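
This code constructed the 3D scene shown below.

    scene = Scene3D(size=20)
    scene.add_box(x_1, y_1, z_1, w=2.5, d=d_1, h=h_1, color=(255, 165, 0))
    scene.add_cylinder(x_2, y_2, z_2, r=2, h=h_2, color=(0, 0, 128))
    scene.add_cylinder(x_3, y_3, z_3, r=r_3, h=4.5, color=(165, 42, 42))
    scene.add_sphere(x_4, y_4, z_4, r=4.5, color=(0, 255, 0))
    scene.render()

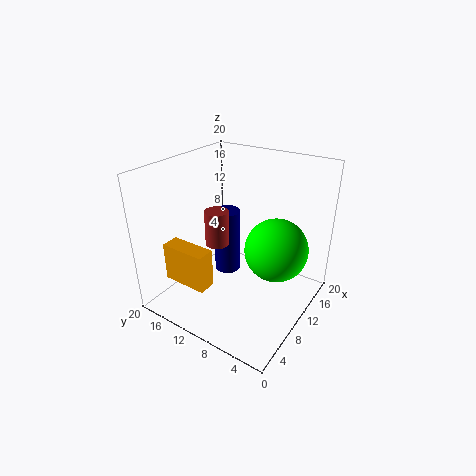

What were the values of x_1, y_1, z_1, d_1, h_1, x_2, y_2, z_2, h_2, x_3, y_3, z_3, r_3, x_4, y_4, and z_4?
x_1 = 3.5, y_1 = 11.5, z_1 = 4, d_1 = 6.5, h_1 = 5.5, x_2 = 13, y_2 = 14, z_2 = 2, h_2 = 10, x_3 = 6, y_3 = 10.5, z_3 = 11, r_3 = 1.5, x_4 = 13, y_4 = 5.5, z_4 = 8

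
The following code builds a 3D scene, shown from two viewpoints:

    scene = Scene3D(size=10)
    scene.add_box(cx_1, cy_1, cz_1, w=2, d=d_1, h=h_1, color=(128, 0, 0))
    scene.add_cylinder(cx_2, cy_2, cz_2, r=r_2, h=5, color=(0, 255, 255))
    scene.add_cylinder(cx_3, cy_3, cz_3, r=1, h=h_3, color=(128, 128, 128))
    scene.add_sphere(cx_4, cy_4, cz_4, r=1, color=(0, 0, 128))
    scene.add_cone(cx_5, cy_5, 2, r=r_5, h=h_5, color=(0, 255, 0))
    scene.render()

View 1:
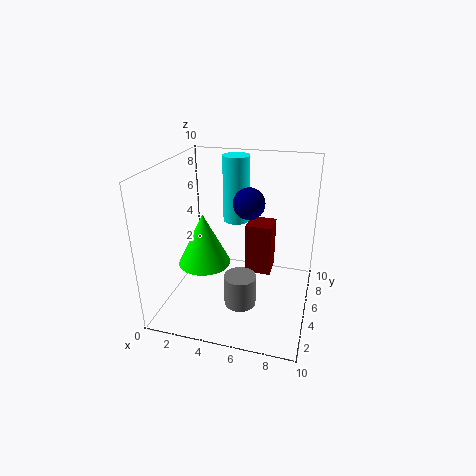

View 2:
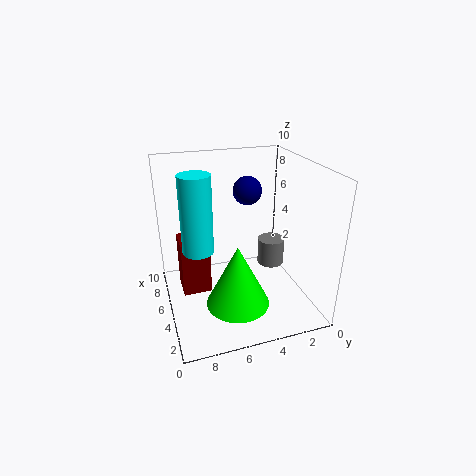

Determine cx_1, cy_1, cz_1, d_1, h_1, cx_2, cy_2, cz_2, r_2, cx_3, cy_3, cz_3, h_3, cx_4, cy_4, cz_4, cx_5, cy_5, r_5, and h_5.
cx_1 = 5
cy_1 = 7
cz_1 = 1
d_1 = 2
h_1 = 4
cx_2 = 4
cy_2 = 8
cz_2 = 5
r_2 = 1
cx_3 = 6
cy_3 = 2
cz_3 = 2
h_3 = 2
cx_4 = 6
cy_4 = 4
cz_4 = 8
cx_5 = 2
cy_5 = 6
r_5 = 2
h_5 = 4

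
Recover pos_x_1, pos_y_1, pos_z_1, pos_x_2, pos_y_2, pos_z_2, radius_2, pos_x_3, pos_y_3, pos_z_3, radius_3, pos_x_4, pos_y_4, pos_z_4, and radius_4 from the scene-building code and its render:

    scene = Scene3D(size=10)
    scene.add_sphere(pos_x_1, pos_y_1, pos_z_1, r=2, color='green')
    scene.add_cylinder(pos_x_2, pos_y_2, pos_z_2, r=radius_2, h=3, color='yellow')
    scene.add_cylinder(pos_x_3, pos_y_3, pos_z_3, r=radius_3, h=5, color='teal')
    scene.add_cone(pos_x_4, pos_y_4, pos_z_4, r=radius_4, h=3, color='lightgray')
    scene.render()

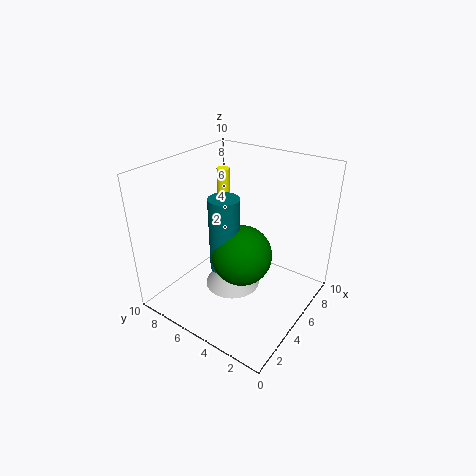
pos_x_1 = 4, pos_y_1 = 4, pos_z_1 = 4.5, pos_x_2 = 8, pos_y_2 = 8.5, pos_z_2 = 5.5, radius_2 = 0.5, pos_x_3 = 3.5, pos_y_3 = 5, pos_z_3 = 3.5, radius_3 = 1, pos_x_4 = 5, pos_y_4 = 5.5, pos_z_4 = 1, radius_4 = 2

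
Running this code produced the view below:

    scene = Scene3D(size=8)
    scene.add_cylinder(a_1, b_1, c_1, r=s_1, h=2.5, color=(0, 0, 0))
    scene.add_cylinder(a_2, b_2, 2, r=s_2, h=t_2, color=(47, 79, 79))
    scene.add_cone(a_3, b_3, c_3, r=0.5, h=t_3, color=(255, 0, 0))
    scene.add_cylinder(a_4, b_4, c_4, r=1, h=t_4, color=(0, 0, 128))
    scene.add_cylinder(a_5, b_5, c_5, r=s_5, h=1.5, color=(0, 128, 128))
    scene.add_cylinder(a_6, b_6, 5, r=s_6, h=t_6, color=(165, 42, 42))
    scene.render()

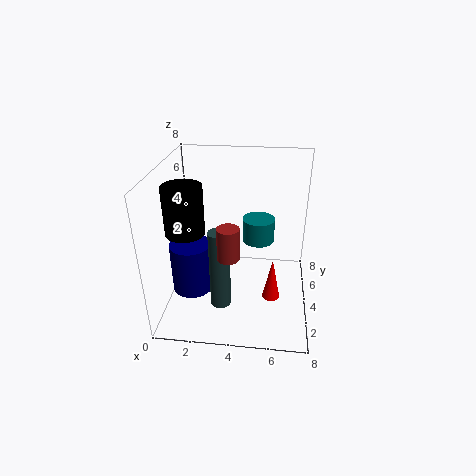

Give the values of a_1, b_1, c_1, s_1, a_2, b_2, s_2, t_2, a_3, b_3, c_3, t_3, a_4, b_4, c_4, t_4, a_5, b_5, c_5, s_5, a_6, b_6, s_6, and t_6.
a_1 = 1.5; b_1 = 2.5; c_1 = 5; s_1 = 1; a_2 = 3.5; b_2 = 1; s_2 = 0.5; t_2 = 4; a_3 = 6; b_3 = 3.5; c_3 = 0.5; t_3 = 2.5; a_4 = 2; b_4 = 1.5; c_4 = 2.5; t_4 = 2.5; a_5 = 5; b_5 = 6.5; c_5 = 2.5; s_5 = 1; a_6 = 4; b_6 = 0.5; s_6 = 0.5; t_6 = 1.5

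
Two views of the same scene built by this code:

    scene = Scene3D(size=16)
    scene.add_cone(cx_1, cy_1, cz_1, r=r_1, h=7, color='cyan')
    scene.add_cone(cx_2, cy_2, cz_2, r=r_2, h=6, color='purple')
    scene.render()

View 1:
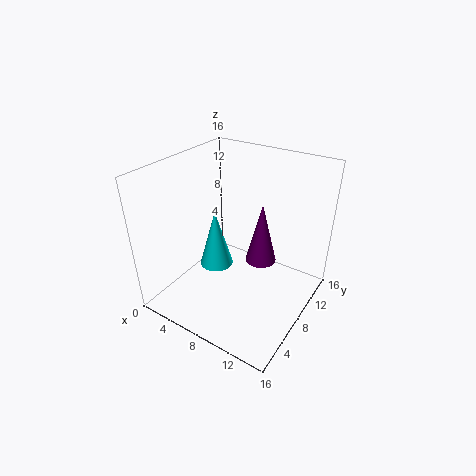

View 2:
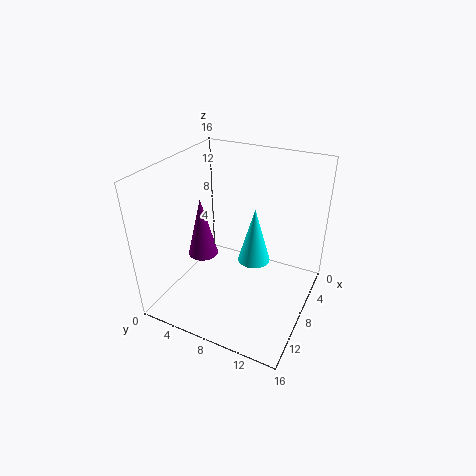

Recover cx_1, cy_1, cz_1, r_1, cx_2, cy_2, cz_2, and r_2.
cx_1 = 4.5
cy_1 = 8.5
cz_1 = 3
r_1 = 2
cx_2 = 12
cy_2 = 6
cz_2 = 8
r_2 = 1.5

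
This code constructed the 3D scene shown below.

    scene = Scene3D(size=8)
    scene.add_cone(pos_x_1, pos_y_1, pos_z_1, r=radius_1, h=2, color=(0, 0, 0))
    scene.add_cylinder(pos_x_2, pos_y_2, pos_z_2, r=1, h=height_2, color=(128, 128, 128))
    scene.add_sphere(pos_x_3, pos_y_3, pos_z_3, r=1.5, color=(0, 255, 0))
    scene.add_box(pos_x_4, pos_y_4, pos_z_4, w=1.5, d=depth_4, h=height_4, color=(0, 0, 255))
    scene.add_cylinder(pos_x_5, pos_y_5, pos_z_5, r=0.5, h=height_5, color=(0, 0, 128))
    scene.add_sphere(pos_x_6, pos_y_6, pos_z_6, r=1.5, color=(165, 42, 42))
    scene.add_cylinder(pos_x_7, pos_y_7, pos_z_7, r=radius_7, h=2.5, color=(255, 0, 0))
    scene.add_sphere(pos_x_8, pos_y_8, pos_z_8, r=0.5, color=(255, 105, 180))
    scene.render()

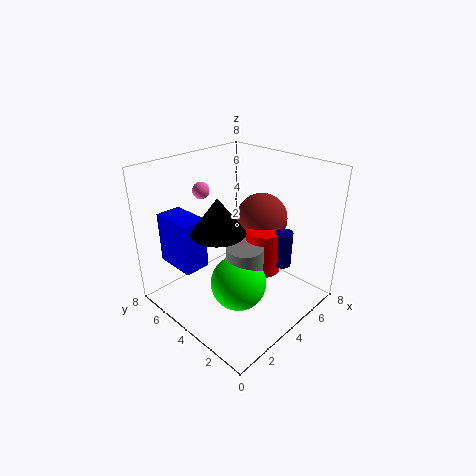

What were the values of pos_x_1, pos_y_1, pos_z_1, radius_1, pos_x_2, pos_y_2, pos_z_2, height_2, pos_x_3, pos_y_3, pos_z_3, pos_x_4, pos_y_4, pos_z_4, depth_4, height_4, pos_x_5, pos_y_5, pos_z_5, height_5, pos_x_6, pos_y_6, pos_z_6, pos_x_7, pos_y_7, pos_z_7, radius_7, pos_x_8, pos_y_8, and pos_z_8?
pos_x_1 = 3
pos_y_1 = 4.5
pos_z_1 = 4.5
radius_1 = 1.5
pos_x_2 = 3.5
pos_y_2 = 3
pos_z_2 = 1
height_2 = 3
pos_x_3 = 3
pos_y_3 = 3
pos_z_3 = 2
pos_x_4 = 1.5
pos_y_4 = 5.5
pos_z_4 = 2
depth_4 = 2.5
height_4 = 3
pos_x_5 = 5.5
pos_y_5 = 2
pos_z_5 = 2.5
height_5 = 2
pos_x_6 = 6
pos_y_6 = 4
pos_z_6 = 4.5
pos_x_7 = 5
pos_y_7 = 3
pos_z_7 = 2
radius_7 = 1
pos_x_8 = 4
pos_y_8 = 7
pos_z_8 = 6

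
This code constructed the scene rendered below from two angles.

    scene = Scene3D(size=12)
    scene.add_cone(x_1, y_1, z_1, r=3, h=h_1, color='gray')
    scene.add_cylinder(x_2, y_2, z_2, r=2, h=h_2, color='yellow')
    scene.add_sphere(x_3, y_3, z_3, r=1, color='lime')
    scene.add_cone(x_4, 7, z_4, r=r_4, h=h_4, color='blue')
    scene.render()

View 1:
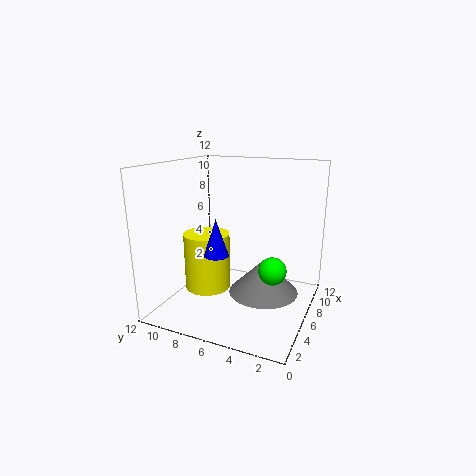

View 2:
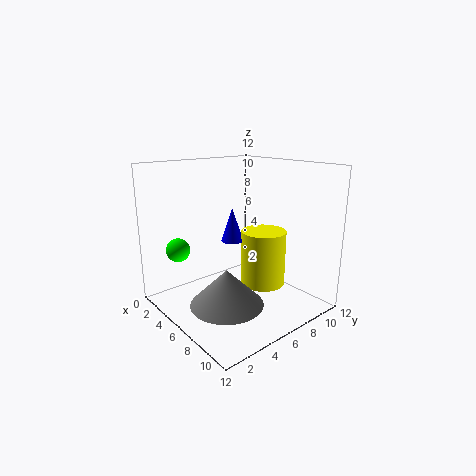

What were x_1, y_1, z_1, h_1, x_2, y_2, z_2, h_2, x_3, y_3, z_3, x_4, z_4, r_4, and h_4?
x_1 = 7; y_1 = 4; z_1 = 1; h_1 = 3; x_2 = 6; y_2 = 9; z_2 = 1; h_2 = 5; x_3 = 3; y_3 = 2; z_3 = 5; x_4 = 4; z_4 = 5; r_4 = 1; h_4 = 3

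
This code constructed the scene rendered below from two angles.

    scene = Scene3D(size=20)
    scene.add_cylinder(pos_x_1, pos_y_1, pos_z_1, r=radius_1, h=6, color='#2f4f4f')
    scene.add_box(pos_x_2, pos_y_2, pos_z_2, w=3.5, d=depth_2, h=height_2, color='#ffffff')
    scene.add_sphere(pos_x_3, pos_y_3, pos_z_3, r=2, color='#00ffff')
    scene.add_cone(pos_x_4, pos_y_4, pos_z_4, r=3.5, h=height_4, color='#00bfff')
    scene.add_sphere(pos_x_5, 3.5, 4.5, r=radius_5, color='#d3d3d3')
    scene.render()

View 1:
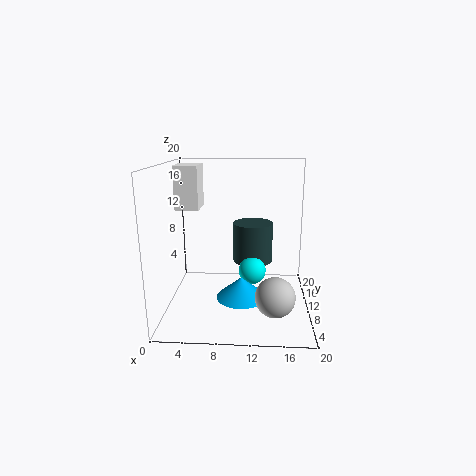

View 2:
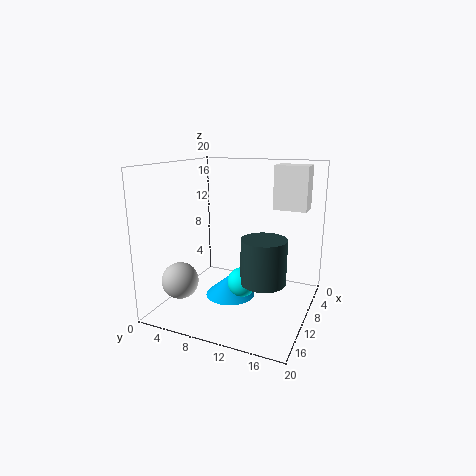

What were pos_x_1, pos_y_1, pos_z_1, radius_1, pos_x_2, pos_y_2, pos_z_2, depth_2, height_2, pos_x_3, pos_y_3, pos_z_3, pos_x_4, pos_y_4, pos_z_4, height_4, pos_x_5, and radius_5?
pos_x_1 = 12
pos_y_1 = 14.5
pos_z_1 = 5
radius_1 = 3
pos_x_2 = 0.5
pos_y_2 = 13
pos_z_2 = 13
depth_2 = 5
height_2 = 6.5
pos_x_3 = 12
pos_y_3 = 11.5
pos_z_3 = 4.5
pos_x_4 = 10.5
pos_y_4 = 9
pos_z_4 = 1.5
height_4 = 3
pos_x_5 = 15
radius_5 = 2.5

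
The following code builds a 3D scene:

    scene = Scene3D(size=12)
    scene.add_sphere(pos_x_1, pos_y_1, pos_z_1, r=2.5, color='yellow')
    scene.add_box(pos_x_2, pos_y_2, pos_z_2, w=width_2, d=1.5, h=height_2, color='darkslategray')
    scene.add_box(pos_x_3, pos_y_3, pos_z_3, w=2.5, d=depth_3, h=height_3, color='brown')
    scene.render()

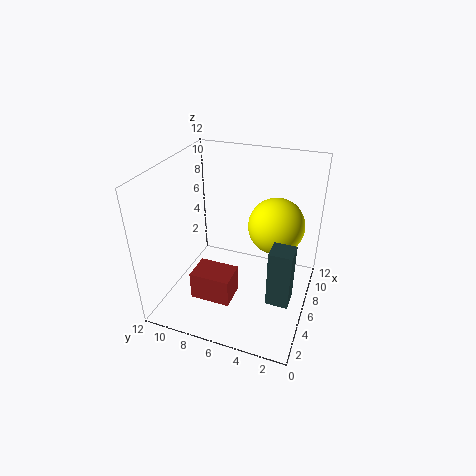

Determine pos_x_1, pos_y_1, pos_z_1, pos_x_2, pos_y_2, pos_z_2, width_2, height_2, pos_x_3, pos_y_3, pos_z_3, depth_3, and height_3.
pos_x_1 = 9, pos_y_1 = 3.5, pos_z_1 = 6, pos_x_2 = 0.5, pos_y_2 = 0.5, pos_z_2 = 5, width_2 = 1.5, height_2 = 4, pos_x_3 = 3.5, pos_y_3 = 6, pos_z_3 = 0.5, depth_3 = 3.5, height_3 = 2.5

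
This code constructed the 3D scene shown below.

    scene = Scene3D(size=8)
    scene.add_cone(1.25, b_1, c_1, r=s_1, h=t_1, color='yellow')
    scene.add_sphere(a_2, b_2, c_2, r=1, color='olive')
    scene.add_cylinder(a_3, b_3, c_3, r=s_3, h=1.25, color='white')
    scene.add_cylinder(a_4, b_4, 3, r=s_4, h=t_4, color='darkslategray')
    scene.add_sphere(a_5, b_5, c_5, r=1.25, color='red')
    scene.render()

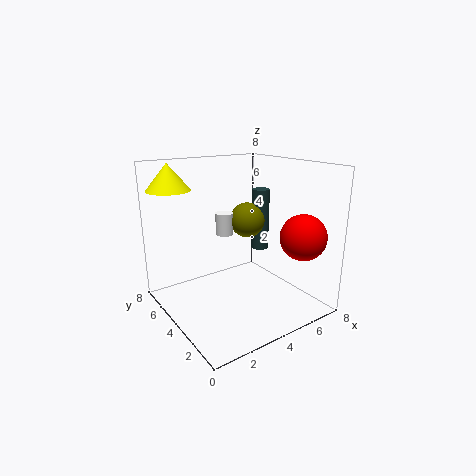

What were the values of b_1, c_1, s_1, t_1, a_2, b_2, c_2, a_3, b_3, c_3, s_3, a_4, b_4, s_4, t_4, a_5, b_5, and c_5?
b_1 = 6.75; c_1 = 6.5; s_1 = 1.25; t_1 = 1.5; a_2 = 5; b_2 = 4.5; c_2 = 4.75; a_3 = 3.75; b_3 = 5; c_3 = 4; s_3 = 0.5; a_4 = 5.75; b_4 = 4.25; s_4 = 0.5; t_4 = 3.5; a_5 = 6.5; b_5 = 1.5; c_5 = 4.25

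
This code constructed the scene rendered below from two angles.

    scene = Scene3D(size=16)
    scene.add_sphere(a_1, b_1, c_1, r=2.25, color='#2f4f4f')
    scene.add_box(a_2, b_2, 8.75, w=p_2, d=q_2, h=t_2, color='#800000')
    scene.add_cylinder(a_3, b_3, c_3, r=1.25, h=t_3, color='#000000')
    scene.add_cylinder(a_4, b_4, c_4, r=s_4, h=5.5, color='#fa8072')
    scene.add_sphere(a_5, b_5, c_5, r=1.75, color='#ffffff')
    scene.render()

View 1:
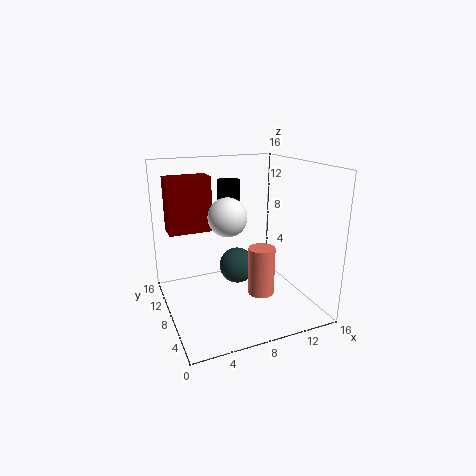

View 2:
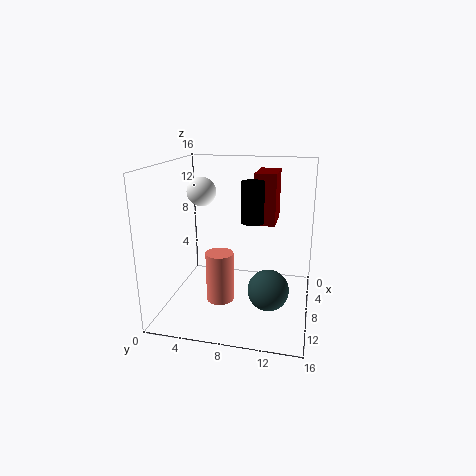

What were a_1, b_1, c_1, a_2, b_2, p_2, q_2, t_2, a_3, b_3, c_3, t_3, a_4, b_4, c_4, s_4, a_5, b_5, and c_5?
a_1 = 9.5, b_1 = 11.75, c_1 = 2.75, a_2 = 0.75, b_2 = 9.25, p_2 = 4.75, q_2 = 2.5, t_2 = 6, a_3 = 7.5, b_3 = 9.5, c_3 = 9.75, t_3 = 4.5, a_4 = 10.25, b_4 = 6.5, c_4 = 1.5, s_4 = 1.5, a_5 = 4.75, b_5 = 2.75, c_5 = 12.25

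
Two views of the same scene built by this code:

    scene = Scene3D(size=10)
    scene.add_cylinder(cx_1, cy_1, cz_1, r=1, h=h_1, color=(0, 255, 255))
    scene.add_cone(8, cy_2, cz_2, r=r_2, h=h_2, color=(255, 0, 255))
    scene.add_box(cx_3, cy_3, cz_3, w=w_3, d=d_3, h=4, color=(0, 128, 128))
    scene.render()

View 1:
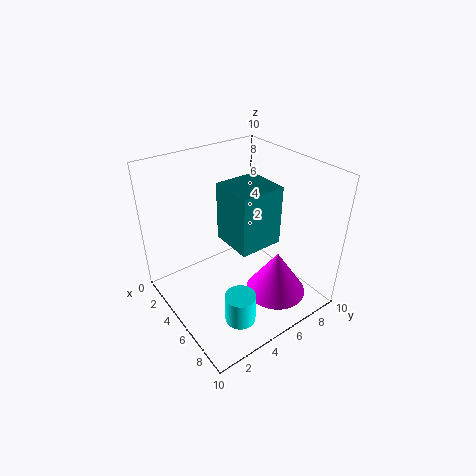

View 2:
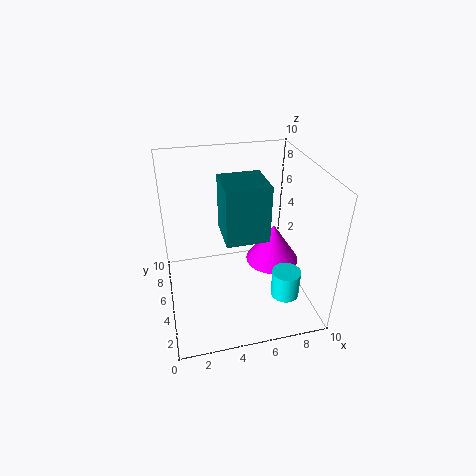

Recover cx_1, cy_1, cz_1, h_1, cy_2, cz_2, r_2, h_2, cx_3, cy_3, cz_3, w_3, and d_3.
cx_1 = 8, cy_1 = 3, cz_1 = 1, h_1 = 2, cy_2 = 6, cz_2 = 2, r_2 = 2, h_2 = 3, cx_3 = 4, cy_3 = 4, cz_3 = 5, w_3 = 3, d_3 = 3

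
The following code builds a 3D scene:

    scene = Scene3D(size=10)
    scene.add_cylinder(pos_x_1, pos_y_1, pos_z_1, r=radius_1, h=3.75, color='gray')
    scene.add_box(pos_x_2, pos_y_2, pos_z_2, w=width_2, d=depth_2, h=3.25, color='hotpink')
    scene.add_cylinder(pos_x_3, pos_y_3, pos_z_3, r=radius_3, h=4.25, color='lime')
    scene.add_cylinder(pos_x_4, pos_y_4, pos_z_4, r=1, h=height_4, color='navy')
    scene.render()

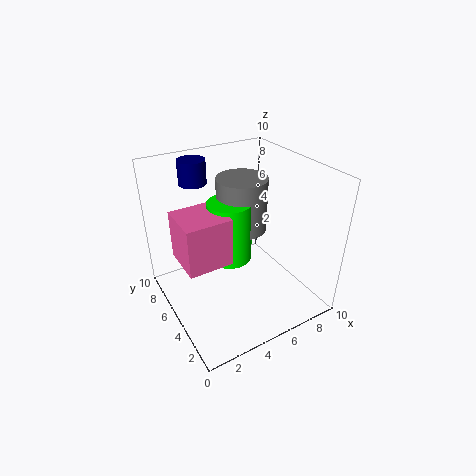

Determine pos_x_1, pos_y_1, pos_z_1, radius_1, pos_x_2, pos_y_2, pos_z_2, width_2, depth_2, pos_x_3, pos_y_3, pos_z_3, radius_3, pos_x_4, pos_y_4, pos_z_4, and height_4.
pos_x_1 = 5.75
pos_y_1 = 5.75
pos_z_1 = 5.25
radius_1 = 1.75
pos_x_2 = 0.75
pos_y_2 = 3.5
pos_z_2 = 4.25
width_2 = 3
depth_2 = 3
pos_x_3 = 4.5
pos_y_3 = 5.25
pos_z_3 = 3.5
radius_3 = 1.5
pos_x_4 = 3.5
pos_y_4 = 8.75
pos_z_4 = 8
height_4 = 1.75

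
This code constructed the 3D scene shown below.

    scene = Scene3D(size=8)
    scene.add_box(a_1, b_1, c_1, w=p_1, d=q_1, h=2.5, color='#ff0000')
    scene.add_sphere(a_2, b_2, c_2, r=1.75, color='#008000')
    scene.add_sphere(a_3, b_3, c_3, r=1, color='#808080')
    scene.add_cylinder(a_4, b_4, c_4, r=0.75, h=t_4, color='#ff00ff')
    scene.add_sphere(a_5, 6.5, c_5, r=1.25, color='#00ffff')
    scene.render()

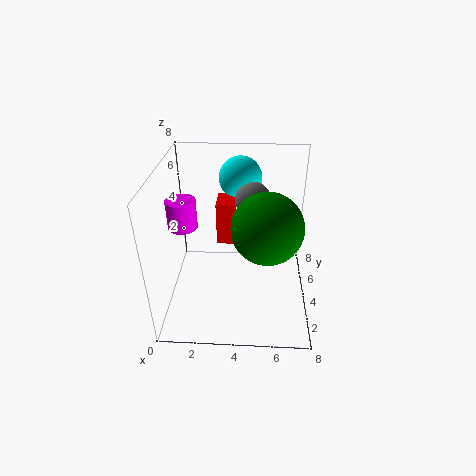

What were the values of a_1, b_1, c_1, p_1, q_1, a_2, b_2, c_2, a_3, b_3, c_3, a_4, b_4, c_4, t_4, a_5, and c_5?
a_1 = 2.75; b_1 = 4.5; c_1 = 3.25; p_1 = 1; q_1 = 1.5; a_2 = 5.5; b_2 = 2.25; c_2 = 5.75; a_3 = 4.75; b_3 = 5.25; c_3 = 5.75; a_4 = 1.25; b_4 = 3; c_4 = 5.25; t_4 = 1.5; a_5 = 4; c_5 = 6.5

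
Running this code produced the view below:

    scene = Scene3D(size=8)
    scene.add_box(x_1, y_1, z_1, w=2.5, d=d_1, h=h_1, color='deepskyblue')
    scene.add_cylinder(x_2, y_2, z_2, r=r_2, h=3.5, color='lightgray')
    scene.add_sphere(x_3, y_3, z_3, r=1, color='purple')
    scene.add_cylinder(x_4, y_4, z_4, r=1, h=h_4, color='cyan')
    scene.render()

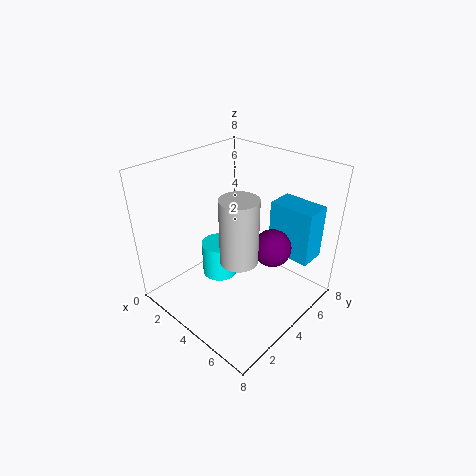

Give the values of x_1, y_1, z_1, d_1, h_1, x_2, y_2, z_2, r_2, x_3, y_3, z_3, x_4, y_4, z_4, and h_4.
x_1 = 5, y_1 = 5.5, z_1 = 3, d_1 = 1.5, h_1 = 3, x_2 = 5, y_2 = 3, z_2 = 3.5, r_2 = 1, x_3 = 6, y_3 = 4.5, z_3 = 4, x_4 = 3, y_4 = 3.5, z_4 = 1.5, h_4 = 2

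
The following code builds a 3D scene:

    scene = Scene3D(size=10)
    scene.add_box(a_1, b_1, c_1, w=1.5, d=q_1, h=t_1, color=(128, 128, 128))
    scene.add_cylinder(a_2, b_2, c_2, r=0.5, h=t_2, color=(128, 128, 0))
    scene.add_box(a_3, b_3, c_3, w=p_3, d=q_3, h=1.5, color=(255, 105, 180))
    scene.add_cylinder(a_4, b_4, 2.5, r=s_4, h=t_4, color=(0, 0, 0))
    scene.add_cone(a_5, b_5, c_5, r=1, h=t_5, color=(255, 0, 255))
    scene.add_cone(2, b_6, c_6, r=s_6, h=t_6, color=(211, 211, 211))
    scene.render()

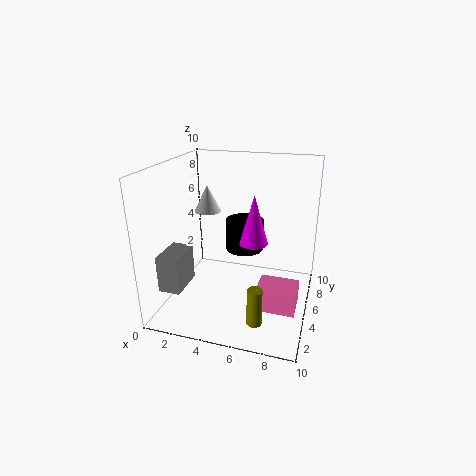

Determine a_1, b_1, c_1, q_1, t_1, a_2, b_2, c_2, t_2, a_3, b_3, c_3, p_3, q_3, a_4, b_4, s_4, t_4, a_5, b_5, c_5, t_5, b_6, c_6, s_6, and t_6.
a_1 = 0.5; b_1 = 1.5; c_1 = 2; q_1 = 2.5; t_1 = 2.5; a_2 = 7; b_2 = 2; c_2 = 0.5; t_2 = 2.5; a_3 = 7; b_3 = 2; c_3 = 1.5; p_3 = 2.5; q_3 = 2; a_4 = 4.5; b_4 = 8.5; s_4 = 1.5; t_4 = 2.5; a_5 = 6; b_5 = 5.5; c_5 = 4.5; t_5 = 3.5; b_6 = 7; c_6 = 6; s_6 = 1; t_6 = 2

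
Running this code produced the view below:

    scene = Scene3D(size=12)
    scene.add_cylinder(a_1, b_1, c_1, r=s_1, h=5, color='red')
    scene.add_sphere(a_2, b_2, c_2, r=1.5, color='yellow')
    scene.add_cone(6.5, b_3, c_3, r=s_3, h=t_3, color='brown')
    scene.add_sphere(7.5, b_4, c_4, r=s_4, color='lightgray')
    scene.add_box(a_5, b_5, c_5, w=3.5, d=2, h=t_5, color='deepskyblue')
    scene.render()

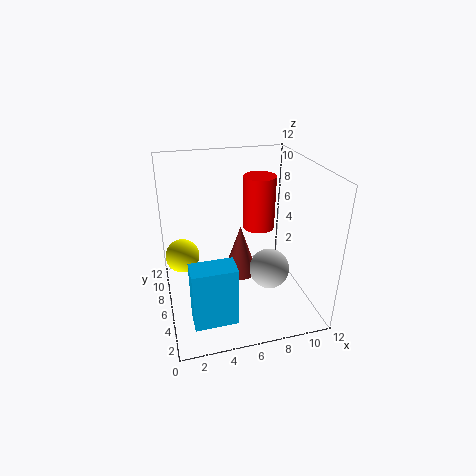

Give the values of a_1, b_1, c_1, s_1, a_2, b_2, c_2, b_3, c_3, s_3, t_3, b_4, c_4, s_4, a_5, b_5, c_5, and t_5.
a_1 = 9; b_1 = 9.5; c_1 = 5; s_1 = 1.5; a_2 = 1.5; b_2 = 8.5; c_2 = 3.5; b_3 = 7; c_3 = 2; s_3 = 1.5; t_3 = 4.5; b_4 = 2.5; c_4 = 5; s_4 = 1.5; a_5 = 1.5; b_5 = 2; c_5 = 0.5; t_5 = 5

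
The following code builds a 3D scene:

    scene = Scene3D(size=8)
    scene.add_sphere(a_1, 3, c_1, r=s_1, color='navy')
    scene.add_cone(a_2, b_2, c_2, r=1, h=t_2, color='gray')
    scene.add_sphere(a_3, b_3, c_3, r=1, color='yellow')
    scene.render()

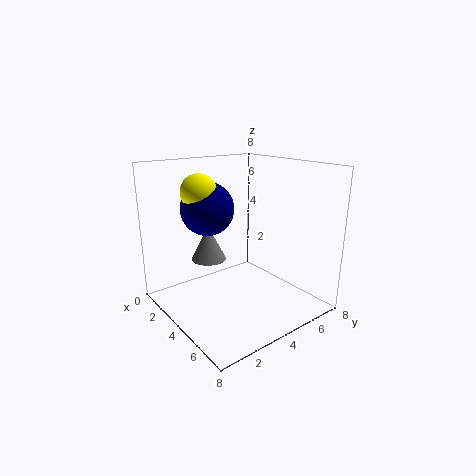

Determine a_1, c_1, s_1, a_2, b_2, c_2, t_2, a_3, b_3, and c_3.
a_1 = 2.5, c_1 = 5.5, s_1 = 1.5, a_2 = 2.5, b_2 = 3, c_2 = 2.5, t_2 = 2, a_3 = 2.5, b_3 = 2.5, c_3 = 6.5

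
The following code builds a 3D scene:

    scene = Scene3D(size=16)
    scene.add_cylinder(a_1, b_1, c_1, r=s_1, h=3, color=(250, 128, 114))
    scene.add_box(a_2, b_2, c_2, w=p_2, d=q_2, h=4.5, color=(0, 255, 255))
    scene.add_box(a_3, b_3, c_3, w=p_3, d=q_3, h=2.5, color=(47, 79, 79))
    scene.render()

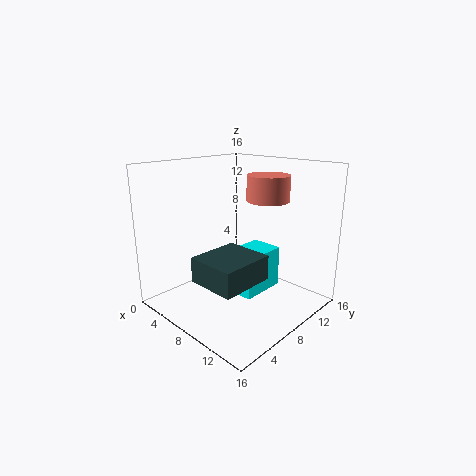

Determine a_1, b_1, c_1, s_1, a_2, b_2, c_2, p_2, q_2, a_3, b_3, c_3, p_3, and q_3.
a_1 = 8.5; b_1 = 12.5; c_1 = 11.5; s_1 = 2.5; a_2 = 8; b_2 = 6; c_2 = 2.5; p_2 = 3.5; q_2 = 5; a_3 = 8.5; b_3 = 1; c_3 = 5.5; p_3 = 5; q_3 = 5.5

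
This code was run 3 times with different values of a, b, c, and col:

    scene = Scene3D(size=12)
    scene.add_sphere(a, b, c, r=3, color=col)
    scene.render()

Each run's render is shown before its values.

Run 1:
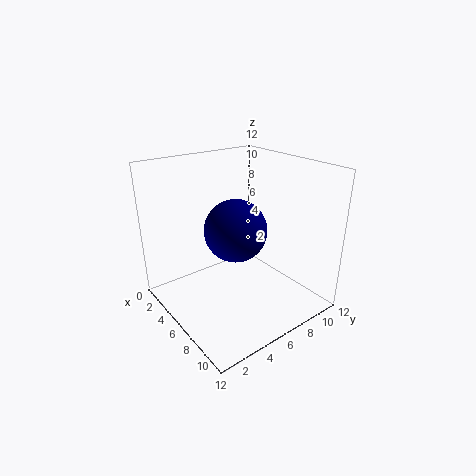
a = 3, b = 8, c = 5, col = 'navy'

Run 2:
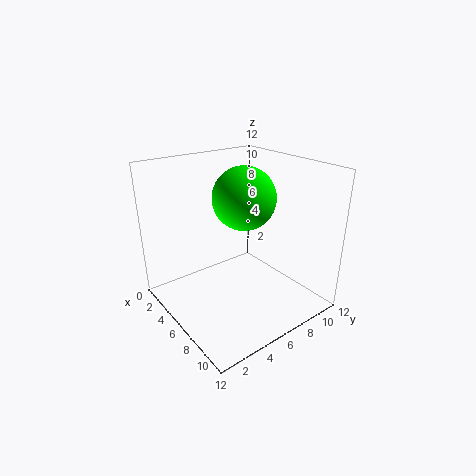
a = 3, b = 9, c = 8, col = 'lime'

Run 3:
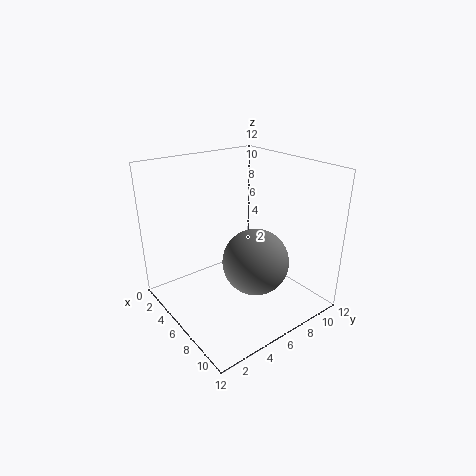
a = 6, b = 8, c = 3, col = 'gray'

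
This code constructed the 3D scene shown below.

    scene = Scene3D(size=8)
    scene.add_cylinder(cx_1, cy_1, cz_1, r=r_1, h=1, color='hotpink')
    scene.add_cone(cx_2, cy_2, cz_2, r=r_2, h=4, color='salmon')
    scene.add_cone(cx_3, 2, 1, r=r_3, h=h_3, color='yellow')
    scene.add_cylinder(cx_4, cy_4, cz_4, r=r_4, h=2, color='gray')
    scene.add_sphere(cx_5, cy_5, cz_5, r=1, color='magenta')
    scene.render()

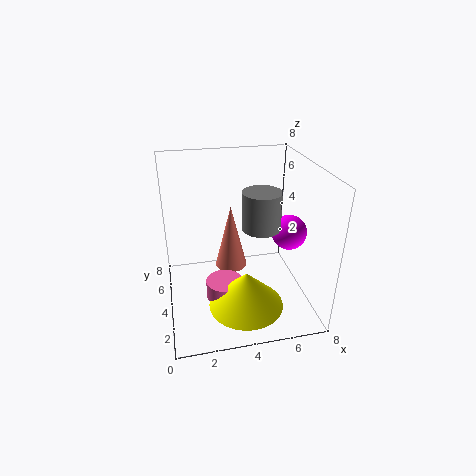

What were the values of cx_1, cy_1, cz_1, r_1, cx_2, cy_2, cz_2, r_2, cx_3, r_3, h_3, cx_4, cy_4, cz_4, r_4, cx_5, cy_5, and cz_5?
cx_1 = 3, cy_1 = 3, cz_1 = 1, r_1 = 1, cx_2 = 4, cy_2 = 6, cz_2 = 1, r_2 = 1, cx_3 = 4, r_3 = 2, h_3 = 2, cx_4 = 5, cy_4 = 3, cz_4 = 5, r_4 = 1, cx_5 = 7, cy_5 = 4, cz_5 = 4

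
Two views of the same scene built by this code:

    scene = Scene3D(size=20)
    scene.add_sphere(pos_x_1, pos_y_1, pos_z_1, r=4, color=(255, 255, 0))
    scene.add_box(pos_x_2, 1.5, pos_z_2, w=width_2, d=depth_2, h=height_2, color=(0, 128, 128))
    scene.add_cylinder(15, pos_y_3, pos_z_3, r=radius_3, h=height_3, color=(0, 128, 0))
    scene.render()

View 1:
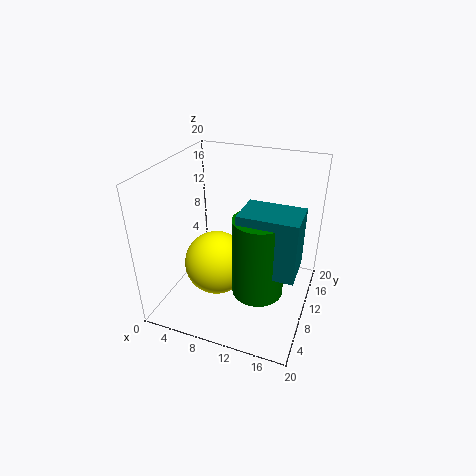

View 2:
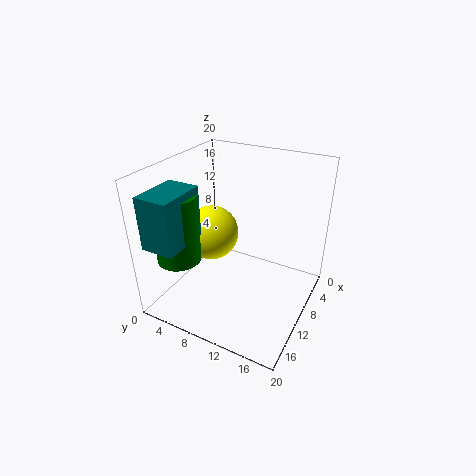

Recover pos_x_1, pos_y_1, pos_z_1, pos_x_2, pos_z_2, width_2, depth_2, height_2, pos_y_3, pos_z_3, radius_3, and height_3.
pos_x_1 = 9
pos_y_1 = 5
pos_z_1 = 9
pos_x_2 = 13
pos_z_2 = 11
width_2 = 6.5
depth_2 = 4.5
height_2 = 7
pos_y_3 = 3.5
pos_z_3 = 7.5
radius_3 = 3
height_3 = 9.5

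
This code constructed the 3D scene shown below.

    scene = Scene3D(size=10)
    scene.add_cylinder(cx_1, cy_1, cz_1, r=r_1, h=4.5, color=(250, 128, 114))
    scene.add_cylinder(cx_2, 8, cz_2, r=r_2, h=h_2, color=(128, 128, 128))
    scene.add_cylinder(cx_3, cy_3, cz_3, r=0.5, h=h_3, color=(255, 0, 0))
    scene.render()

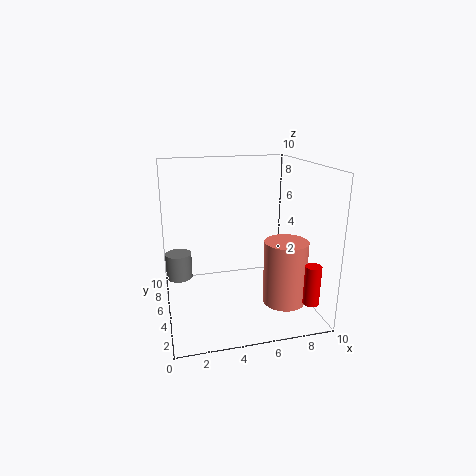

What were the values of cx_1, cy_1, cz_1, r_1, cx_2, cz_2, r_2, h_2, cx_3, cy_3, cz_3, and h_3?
cx_1 = 8
cy_1 = 3.5
cz_1 = 0.5
r_1 = 1.5
cx_2 = 1
cz_2 = 1
r_2 = 1
h_2 = 2
cx_3 = 8.5
cy_3 = 0.5
cz_3 = 2
h_3 = 2.5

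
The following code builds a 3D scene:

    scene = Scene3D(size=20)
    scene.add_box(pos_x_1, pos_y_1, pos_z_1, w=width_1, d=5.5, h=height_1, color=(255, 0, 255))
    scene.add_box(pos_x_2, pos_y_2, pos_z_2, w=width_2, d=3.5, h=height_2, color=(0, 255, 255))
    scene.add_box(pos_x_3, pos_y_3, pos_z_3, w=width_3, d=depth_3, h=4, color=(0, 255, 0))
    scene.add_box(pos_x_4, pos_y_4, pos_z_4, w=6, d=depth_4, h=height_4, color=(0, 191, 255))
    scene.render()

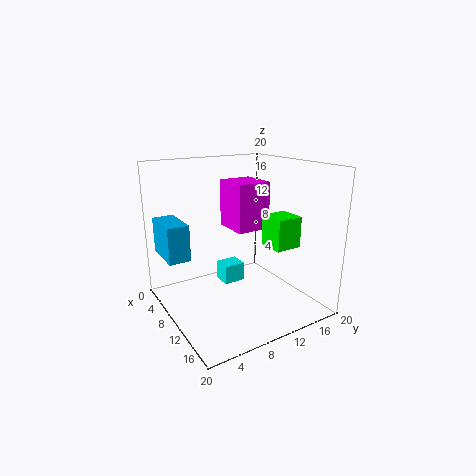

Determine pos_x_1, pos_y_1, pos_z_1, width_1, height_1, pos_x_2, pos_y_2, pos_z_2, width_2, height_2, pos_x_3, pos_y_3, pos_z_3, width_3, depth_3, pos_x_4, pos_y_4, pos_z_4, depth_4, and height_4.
pos_x_1 = 0.5, pos_y_1 = 12.5, pos_z_1 = 9, width_1 = 6, height_1 = 7.5, pos_x_2 = 2.5, pos_y_2 = 10.5, pos_z_2 = 0.5, width_2 = 3, height_2 = 3, pos_x_3 = 13.5, pos_y_3 = 11.5, pos_z_3 = 10, width_3 = 3.5, depth_3 = 3.5, pos_x_4 = 2.5, pos_y_4 = 0.5, pos_z_4 = 7.5, depth_4 = 3, height_4 = 5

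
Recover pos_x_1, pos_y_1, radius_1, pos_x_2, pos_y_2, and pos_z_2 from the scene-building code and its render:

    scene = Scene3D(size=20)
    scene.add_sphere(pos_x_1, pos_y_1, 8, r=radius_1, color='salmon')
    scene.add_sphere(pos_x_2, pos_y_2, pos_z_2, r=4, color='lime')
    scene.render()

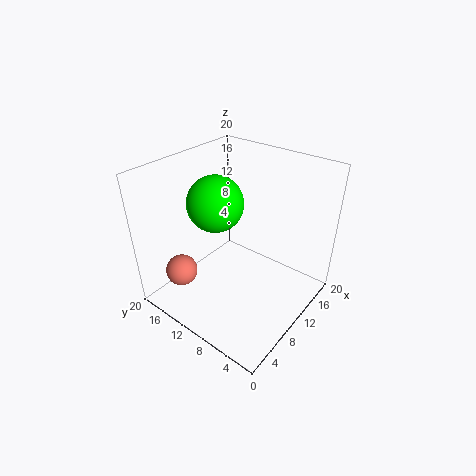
pos_x_1 = 2
pos_y_1 = 13
radius_1 = 2
pos_x_2 = 10
pos_y_2 = 14
pos_z_2 = 14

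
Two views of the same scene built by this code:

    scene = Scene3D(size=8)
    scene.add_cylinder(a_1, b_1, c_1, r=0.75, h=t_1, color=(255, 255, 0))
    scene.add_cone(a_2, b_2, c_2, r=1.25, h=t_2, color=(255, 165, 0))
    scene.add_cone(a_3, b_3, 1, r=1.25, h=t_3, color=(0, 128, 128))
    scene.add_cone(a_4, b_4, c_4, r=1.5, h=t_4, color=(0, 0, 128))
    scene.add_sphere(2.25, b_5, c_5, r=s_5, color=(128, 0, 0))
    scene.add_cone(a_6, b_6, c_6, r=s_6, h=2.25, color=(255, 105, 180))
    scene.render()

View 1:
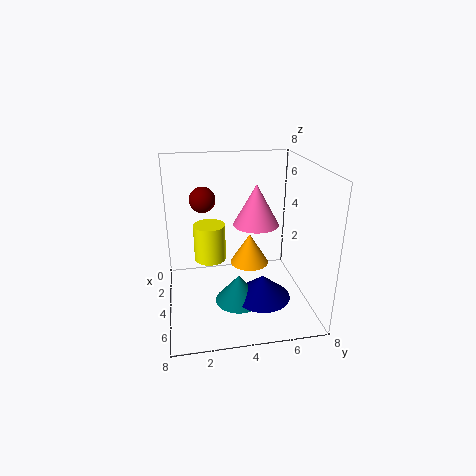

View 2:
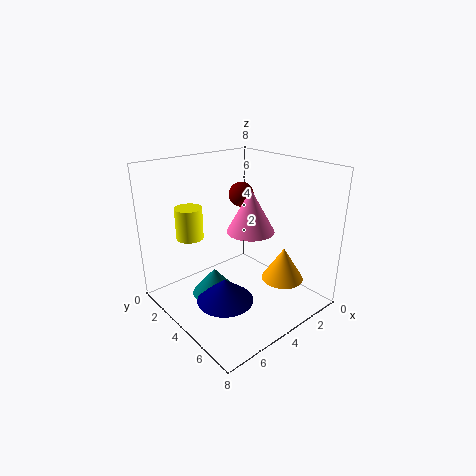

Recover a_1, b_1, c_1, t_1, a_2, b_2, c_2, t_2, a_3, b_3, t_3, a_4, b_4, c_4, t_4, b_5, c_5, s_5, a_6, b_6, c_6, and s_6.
a_1 = 6, b_1 = 2.25, c_1 = 4, t_1 = 1.75, a_2 = 1.5, b_2 = 5.25, c_2 = 1, t_2 = 2, a_3 = 5.5, b_3 = 3.75, t_3 = 1.5, a_4 = 5.75, b_4 = 5, c_4 = 1.25, t_4 = 1.25, b_5 = 2.25, c_5 = 5.75, s_5 = 0.75, a_6 = 4, b_6 = 5, c_6 = 4.75, s_6 = 1.25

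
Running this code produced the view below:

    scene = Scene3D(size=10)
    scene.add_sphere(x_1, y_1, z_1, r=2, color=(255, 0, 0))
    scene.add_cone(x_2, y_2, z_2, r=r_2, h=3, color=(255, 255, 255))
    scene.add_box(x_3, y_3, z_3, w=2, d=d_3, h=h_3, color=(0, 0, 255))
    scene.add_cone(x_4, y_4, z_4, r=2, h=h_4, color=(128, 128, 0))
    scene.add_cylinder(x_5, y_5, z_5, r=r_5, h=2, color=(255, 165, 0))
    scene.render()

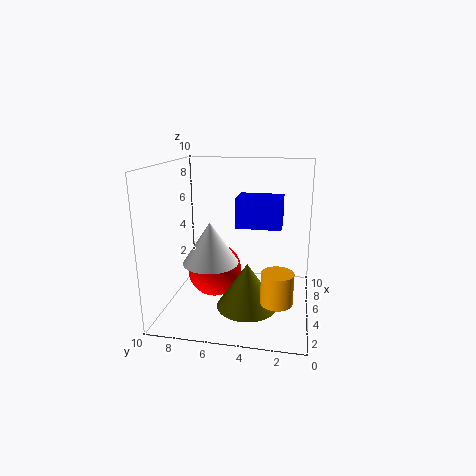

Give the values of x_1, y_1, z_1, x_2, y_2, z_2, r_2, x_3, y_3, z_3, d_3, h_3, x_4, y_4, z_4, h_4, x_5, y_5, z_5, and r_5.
x_1 = 6, y_1 = 7, z_1 = 2, x_2 = 5, y_2 = 7, z_2 = 3, r_2 = 2, x_3 = 4, y_3 = 2, z_3 = 6, d_3 = 3, h_3 = 2, x_4 = 3, y_4 = 4, z_4 = 1, h_4 = 3, x_5 = 2, y_5 = 2, z_5 = 2, r_5 = 1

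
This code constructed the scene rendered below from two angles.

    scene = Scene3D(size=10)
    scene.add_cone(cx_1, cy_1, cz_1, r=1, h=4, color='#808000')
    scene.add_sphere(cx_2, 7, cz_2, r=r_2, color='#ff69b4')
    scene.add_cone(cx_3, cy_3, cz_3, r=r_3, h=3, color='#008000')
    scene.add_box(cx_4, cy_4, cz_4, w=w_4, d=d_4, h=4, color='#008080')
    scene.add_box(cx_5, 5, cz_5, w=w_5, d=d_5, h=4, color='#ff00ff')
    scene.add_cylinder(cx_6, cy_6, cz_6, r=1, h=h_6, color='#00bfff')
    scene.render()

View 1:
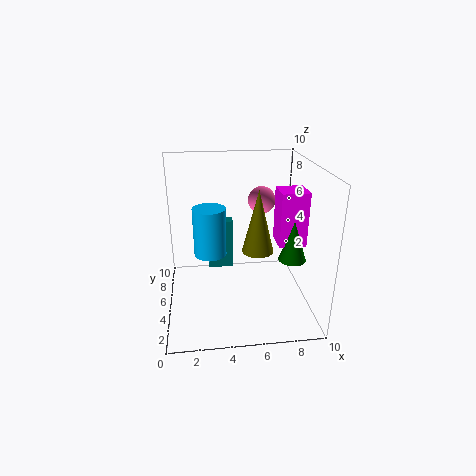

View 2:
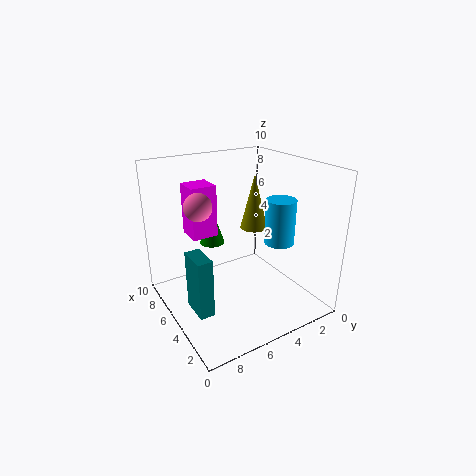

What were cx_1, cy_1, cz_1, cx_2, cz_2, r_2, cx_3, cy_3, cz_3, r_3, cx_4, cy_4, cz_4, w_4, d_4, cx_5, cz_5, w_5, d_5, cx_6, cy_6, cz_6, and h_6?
cx_1 = 6
cy_1 = 3
cz_1 = 5
cx_2 = 7
cz_2 = 7
r_2 = 1
cx_3 = 9
cy_3 = 5
cz_3 = 3
r_3 = 1
cx_4 = 3
cy_4 = 8
cz_4 = 1
w_4 = 2
d_4 = 1
cx_5 = 8
cz_5 = 4
w_5 = 2
d_5 = 2
cx_6 = 3
cy_6 = 3
cz_6 = 5
h_6 = 3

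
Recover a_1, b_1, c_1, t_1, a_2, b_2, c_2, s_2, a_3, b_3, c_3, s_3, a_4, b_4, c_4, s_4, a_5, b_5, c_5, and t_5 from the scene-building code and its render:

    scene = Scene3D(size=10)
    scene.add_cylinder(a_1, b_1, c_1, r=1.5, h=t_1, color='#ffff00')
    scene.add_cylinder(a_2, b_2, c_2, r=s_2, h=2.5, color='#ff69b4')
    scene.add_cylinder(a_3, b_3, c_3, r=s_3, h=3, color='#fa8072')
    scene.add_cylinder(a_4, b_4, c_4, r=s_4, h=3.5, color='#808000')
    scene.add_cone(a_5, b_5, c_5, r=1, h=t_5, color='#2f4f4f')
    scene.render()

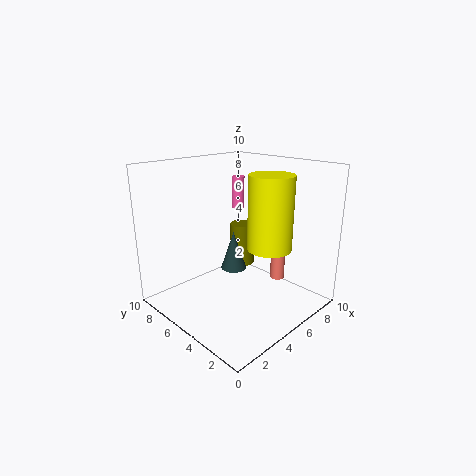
a_1 = 6
b_1 = 3
c_1 = 4.5
t_1 = 5
a_2 = 8
b_2 = 8
c_2 = 6
s_2 = 0.5
a_3 = 7
b_3 = 3
c_3 = 2
s_3 = 0.5
a_4 = 8.5
b_4 = 8
c_4 = 1
s_4 = 1
a_5 = 6.5
b_5 = 7
c_5 = 1.5
t_5 = 3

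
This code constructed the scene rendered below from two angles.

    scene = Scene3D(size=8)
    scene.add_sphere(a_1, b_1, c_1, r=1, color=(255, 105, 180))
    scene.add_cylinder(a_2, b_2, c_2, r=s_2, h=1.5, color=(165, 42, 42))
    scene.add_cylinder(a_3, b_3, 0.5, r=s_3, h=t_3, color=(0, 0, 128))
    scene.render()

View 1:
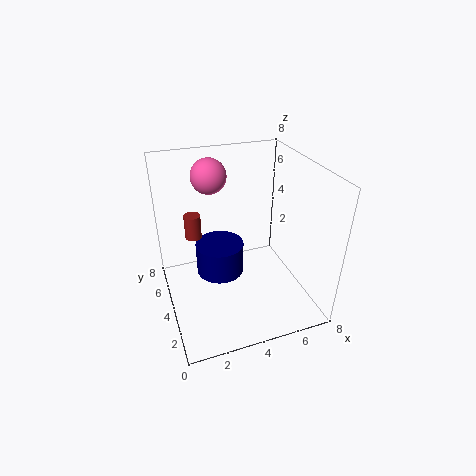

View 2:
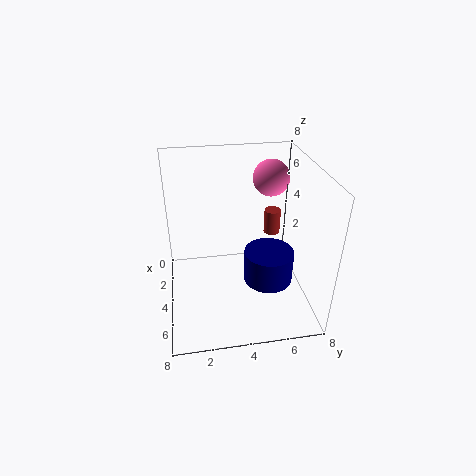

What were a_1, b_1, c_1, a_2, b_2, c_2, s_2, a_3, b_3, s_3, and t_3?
a_1 = 3, b_1 = 6, c_1 = 7, a_2 = 2, b_2 = 6.5, c_2 = 3, s_2 = 0.5, a_3 = 3.5, b_3 = 6, s_3 = 1.5, t_3 = 2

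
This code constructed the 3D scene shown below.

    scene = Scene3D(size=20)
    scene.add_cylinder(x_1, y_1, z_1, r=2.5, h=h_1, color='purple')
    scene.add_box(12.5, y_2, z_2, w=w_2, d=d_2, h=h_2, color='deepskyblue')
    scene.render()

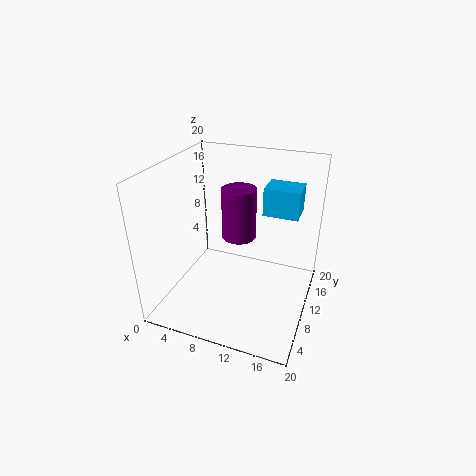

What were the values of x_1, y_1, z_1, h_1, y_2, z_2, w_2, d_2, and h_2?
x_1 = 9
y_1 = 13
z_1 = 8.5
h_1 = 7.5
y_2 = 13
z_2 = 12.5
w_2 = 5
d_2 = 4
h_2 = 4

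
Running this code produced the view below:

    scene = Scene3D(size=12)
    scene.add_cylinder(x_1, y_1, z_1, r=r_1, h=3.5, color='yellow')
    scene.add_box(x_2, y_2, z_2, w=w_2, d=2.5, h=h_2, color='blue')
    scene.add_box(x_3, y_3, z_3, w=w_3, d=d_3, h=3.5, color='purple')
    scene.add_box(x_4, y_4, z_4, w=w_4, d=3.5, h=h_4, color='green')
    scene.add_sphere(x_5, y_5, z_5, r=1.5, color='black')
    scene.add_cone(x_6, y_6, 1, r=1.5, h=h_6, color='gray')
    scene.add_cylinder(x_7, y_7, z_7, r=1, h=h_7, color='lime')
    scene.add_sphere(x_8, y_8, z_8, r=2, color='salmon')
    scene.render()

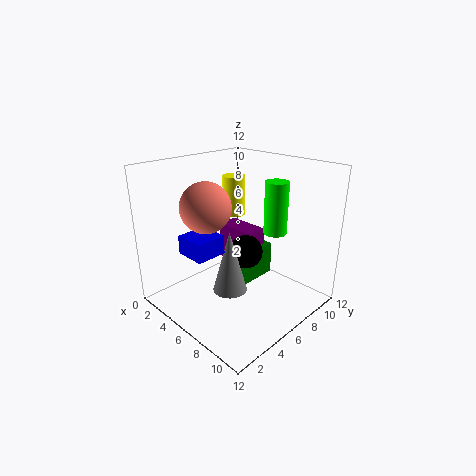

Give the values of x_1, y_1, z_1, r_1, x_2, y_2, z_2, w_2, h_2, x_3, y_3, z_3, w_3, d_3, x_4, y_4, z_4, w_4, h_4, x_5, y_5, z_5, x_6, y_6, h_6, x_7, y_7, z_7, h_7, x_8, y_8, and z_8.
x_1 = 3.5, y_1 = 8, z_1 = 7, r_1 = 1, x_2 = 4, y_2 = 1.5, z_2 = 5.5, w_2 = 2.5, h_2 = 1.5, x_3 = 1.5, y_3 = 8, z_3 = 2, w_3 = 4, d_3 = 2, x_4 = 4, y_4 = 7, z_4 = 1, w_4 = 2, h_4 = 3, x_5 = 5.5, y_5 = 7.5, z_5 = 4, x_6 = 5.5, y_6 = 5.5, h_6 = 5.5, x_7 = 7.5, y_7 = 9, z_7 = 6, h_7 = 4.5, x_8 = 5, y_8 = 3.5, z_8 = 9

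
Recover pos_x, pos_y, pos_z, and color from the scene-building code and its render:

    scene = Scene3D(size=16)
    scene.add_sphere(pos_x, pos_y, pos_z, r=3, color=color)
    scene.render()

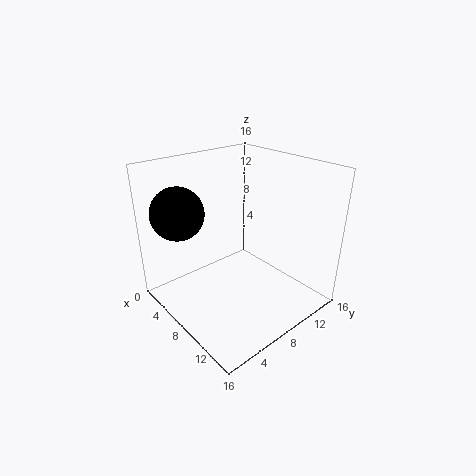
pos_x = 3, pos_y = 3.5, pos_z = 10.5, color = 'black'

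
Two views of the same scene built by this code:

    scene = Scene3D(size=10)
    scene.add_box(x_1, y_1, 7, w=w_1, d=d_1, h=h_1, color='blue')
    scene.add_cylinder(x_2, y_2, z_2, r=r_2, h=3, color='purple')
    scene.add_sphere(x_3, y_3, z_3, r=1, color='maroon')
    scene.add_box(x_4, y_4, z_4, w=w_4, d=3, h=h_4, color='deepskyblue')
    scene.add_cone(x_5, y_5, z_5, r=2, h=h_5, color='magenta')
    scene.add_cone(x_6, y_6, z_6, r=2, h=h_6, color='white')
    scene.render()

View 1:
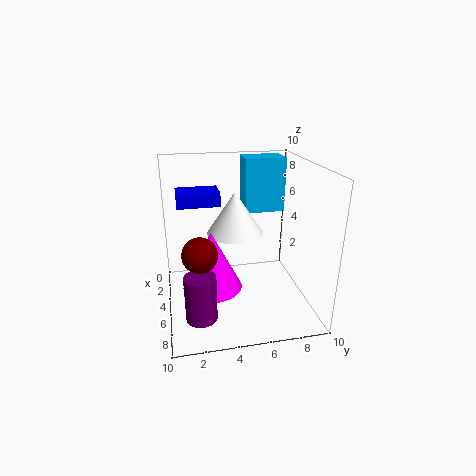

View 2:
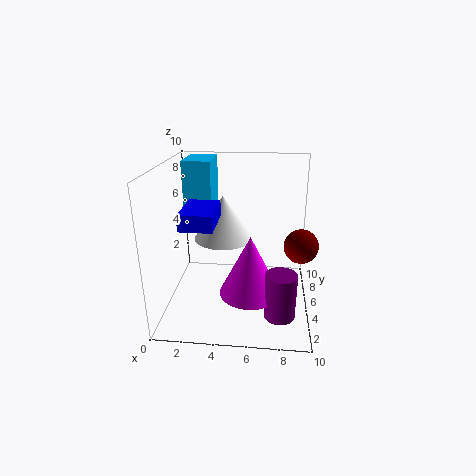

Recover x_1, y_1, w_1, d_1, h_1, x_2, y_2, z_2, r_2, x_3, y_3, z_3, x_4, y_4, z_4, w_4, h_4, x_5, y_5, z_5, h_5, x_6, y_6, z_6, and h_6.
x_1 = 2, y_1 = 1, w_1 = 2, d_1 = 3, h_1 = 1, x_2 = 8, y_2 = 2, z_2 = 1, r_2 = 1, x_3 = 9, y_3 = 2, z_3 = 6, x_4 = 1, y_4 = 6, z_4 = 6, w_4 = 2, h_4 = 4, x_5 = 6, y_5 = 3, z_5 = 2, h_5 = 4, x_6 = 4, y_6 = 5, z_6 = 5, h_6 = 3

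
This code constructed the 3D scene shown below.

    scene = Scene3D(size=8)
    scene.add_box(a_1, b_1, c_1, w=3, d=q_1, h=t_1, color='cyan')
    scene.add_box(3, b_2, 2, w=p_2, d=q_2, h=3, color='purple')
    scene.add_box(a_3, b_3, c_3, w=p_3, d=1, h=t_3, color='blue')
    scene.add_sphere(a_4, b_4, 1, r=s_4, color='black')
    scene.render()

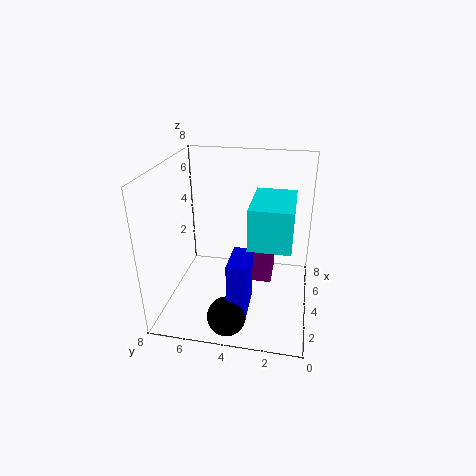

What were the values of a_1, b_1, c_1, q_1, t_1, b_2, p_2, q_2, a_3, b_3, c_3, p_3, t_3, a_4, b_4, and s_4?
a_1 = 1, b_1 = 1, c_1 = 5, q_1 = 2, t_1 = 2, b_2 = 2, p_2 = 2, q_2 = 1, a_3 = 1, b_3 = 3, c_3 = 1, p_3 = 2, t_3 = 3, a_4 = 1, b_4 = 4, s_4 = 1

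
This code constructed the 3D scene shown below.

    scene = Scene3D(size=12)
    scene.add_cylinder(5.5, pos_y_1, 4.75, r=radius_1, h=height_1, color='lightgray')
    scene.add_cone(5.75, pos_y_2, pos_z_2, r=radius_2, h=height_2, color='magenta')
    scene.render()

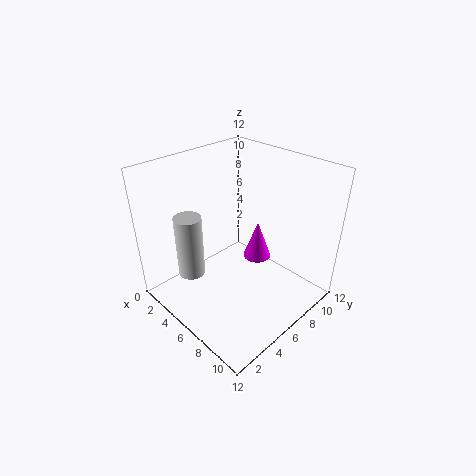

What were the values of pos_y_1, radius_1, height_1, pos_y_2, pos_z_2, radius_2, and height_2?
pos_y_1 = 1.5
radius_1 = 1
height_1 = 4.75
pos_y_2 = 8.75
pos_z_2 = 2.75
radius_2 = 1.25
height_2 = 3.5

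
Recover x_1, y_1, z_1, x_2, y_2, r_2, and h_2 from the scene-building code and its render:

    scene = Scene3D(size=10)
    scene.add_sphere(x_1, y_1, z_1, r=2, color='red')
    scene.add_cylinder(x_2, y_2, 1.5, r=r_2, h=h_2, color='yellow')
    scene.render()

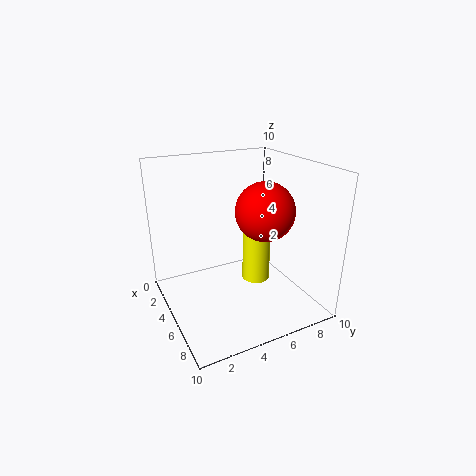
x_1 = 6, y_1 = 6.5, z_1 = 7, x_2 = 5, y_2 = 6.5, r_2 = 1, h_2 = 4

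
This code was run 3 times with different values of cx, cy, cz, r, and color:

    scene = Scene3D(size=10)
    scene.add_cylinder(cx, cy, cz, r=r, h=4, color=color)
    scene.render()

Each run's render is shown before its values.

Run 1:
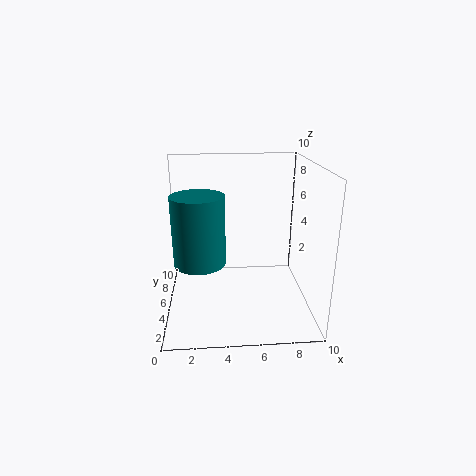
cx = 2.5
cy = 1.5
cz = 5
r = 1.5
color = 'teal'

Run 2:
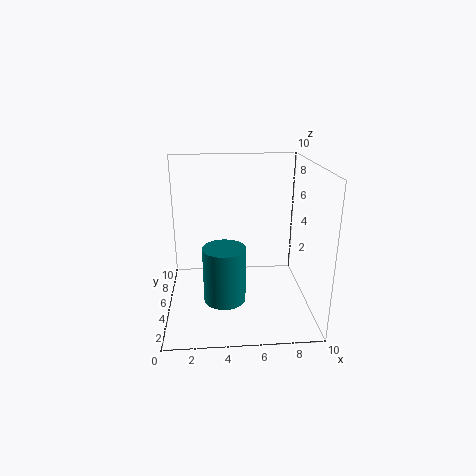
cx = 4
cy = 4.5
cz = 0.5
r = 1.5
color = 'teal'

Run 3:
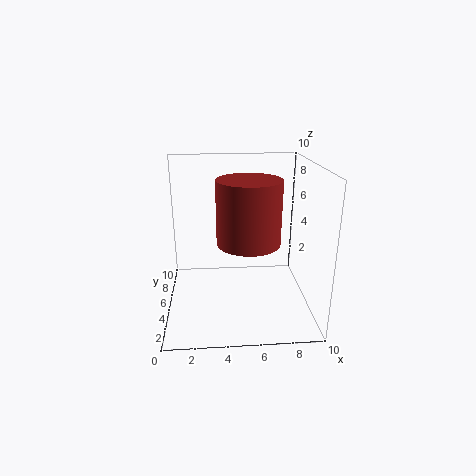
cx = 5.5
cy = 3
cz = 5.5
r = 2
color = 'brown'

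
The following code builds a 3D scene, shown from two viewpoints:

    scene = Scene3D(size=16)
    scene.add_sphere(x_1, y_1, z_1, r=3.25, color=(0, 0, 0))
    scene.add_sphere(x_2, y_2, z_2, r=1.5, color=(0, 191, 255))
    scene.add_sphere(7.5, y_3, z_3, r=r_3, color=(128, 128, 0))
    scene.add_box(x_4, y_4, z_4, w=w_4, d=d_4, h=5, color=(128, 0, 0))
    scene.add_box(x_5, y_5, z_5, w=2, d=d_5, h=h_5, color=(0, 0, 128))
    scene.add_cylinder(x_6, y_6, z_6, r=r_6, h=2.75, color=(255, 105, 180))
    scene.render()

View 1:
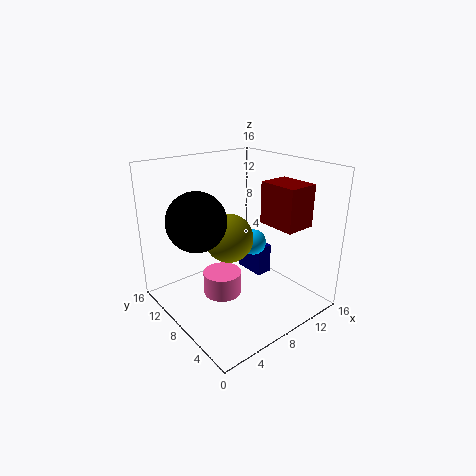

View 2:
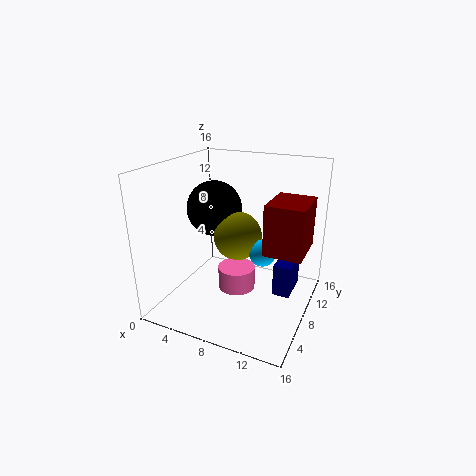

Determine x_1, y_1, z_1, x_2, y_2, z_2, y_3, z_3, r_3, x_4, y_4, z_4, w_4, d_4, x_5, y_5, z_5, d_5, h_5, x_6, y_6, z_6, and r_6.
x_1 = 4
y_1 = 10
z_1 = 10.25
x_2 = 10.75
y_2 = 8.5
z_2 = 6.5
y_3 = 9
z_3 = 7.75
r_3 = 2.75
x_4 = 12.25
y_4 = 4.25
z_4 = 8.5
w_4 = 3.75
d_4 = 4.75
x_5 = 12
y_5 = 8.75
z_5 = 1.25
d_5 = 4
h_5 = 3.75
x_6 = 7
y_6 = 9.75
z_6 = 0.5
r_6 = 2.25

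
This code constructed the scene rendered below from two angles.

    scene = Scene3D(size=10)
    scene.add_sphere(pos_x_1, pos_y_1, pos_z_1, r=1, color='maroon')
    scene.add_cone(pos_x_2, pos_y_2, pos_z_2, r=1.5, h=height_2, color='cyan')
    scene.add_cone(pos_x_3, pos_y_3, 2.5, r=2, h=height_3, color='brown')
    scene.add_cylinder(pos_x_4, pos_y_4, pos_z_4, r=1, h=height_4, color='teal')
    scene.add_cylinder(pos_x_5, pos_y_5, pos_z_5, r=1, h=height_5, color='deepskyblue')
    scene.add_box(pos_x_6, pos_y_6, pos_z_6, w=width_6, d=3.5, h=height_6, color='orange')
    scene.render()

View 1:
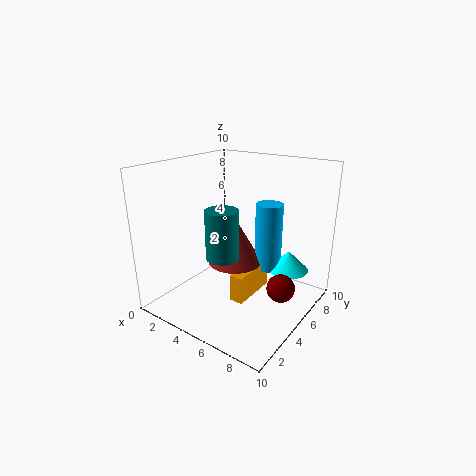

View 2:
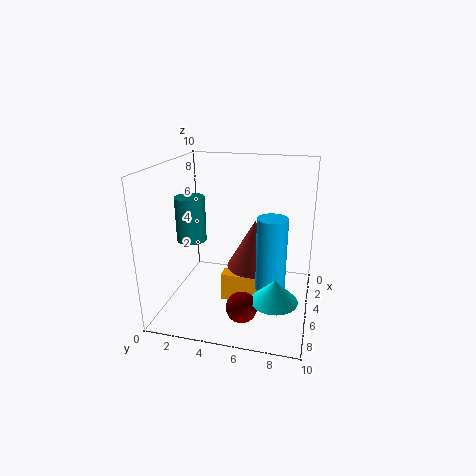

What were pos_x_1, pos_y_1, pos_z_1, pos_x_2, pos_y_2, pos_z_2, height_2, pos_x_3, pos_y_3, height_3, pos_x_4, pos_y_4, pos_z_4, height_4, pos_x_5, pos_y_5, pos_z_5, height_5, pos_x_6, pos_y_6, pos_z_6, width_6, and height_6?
pos_x_1 = 8; pos_y_1 = 6; pos_z_1 = 1.5; pos_x_2 = 7.5; pos_y_2 = 8; pos_z_2 = 2; height_2 = 1.5; pos_x_3 = 4; pos_y_3 = 6; height_3 = 3.5; pos_x_4 = 6; pos_y_4 = 2; pos_z_4 = 5; height_4 = 3; pos_x_5 = 6; pos_y_5 = 7.5; pos_z_5 = 2; height_5 = 5; pos_x_6 = 5; pos_y_6 = 4; pos_z_6 = 0.5; width_6 = 1; height_6 = 2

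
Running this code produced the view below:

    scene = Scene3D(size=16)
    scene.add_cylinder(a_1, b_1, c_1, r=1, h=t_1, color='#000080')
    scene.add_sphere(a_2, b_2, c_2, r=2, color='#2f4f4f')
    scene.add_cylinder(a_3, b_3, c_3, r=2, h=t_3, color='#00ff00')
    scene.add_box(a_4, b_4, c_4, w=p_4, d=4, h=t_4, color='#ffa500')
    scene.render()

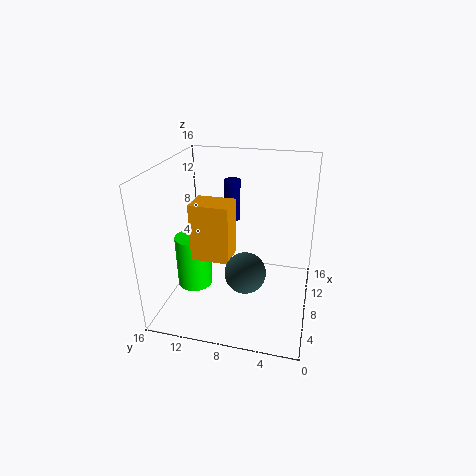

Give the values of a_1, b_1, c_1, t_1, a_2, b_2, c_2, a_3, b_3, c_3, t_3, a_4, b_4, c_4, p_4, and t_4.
a_1 = 13
b_1 = 10
c_1 = 8
t_1 = 5
a_2 = 3
b_2 = 6
c_2 = 7
a_3 = 7
b_3 = 13
c_3 = 2
t_3 = 6
a_4 = 4
b_4 = 8
c_4 = 7
p_4 = 3
t_4 = 6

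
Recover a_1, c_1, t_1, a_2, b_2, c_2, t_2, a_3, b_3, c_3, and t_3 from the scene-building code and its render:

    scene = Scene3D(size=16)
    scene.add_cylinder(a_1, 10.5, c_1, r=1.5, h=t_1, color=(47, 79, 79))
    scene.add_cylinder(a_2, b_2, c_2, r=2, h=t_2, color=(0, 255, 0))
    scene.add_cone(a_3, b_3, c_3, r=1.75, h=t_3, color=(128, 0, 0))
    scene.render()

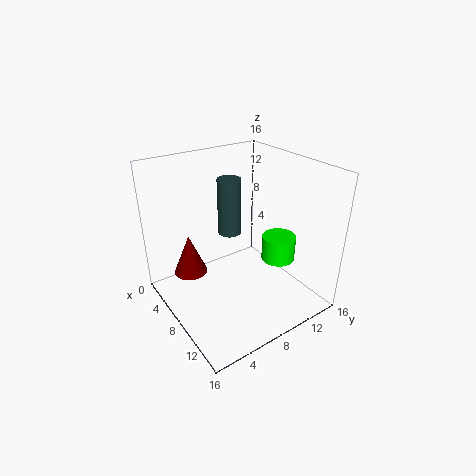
a_1 = 2.5
c_1 = 5.5
t_1 = 7.25
a_2 = 9
b_2 = 13.25
c_2 = 4
t_2 = 3
a_3 = 7
b_3 = 2.5
c_3 = 5.25
t_3 = 4.25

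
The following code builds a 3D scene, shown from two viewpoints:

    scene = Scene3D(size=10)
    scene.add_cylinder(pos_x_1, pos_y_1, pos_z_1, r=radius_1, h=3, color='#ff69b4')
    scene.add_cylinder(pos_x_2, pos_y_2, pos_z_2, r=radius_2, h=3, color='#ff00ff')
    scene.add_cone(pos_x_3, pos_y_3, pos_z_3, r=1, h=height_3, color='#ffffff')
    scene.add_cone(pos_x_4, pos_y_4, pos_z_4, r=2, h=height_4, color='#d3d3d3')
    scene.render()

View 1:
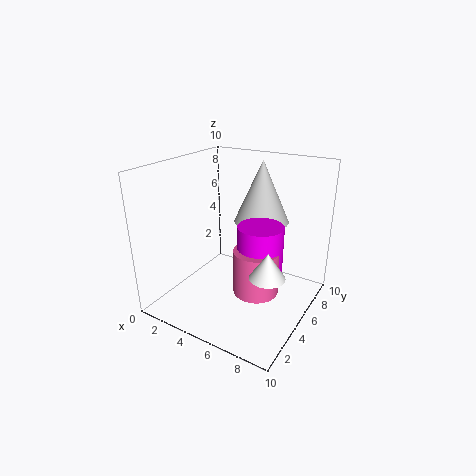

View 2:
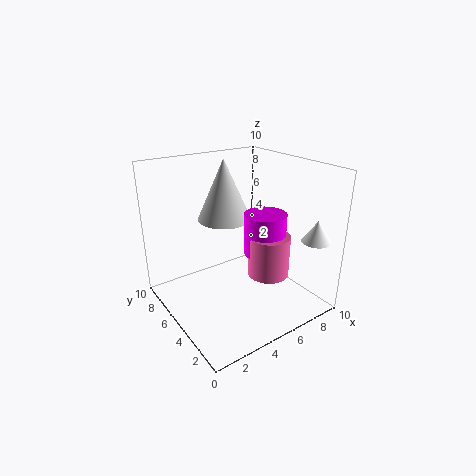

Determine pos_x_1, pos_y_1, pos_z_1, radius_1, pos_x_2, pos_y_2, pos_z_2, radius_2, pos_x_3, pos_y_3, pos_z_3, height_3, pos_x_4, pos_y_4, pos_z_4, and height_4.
pos_x_1 = 7
pos_y_1 = 4
pos_z_1 = 2
radius_1 = 1.5
pos_x_2 = 7
pos_y_2 = 4.5
pos_z_2 = 3.5
radius_2 = 1.5
pos_x_3 = 9
pos_y_3 = 1.5
pos_z_3 = 5
height_3 = 1.5
pos_x_4 = 5.5
pos_y_4 = 7.5
pos_z_4 = 5.5
height_4 = 4.5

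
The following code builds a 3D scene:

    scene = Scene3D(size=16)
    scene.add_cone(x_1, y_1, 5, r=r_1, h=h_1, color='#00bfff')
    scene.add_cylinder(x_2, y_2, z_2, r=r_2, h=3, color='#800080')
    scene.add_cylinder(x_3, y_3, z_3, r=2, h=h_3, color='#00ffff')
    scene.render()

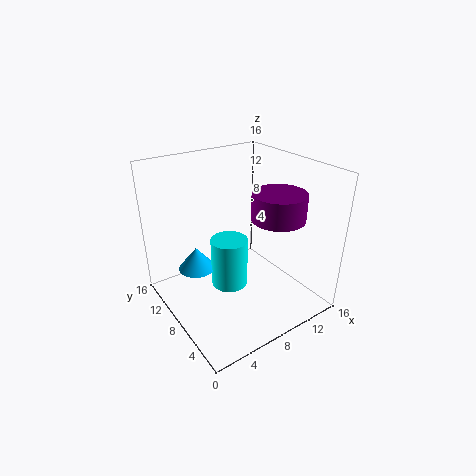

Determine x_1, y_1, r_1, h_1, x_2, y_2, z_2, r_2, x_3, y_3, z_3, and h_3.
x_1 = 3.5; y_1 = 9.5; r_1 = 2; h_1 = 2.5; x_2 = 12; y_2 = 6; z_2 = 10; r_2 = 3; x_3 = 6.5; y_3 = 7.5; z_3 = 3; h_3 = 5.5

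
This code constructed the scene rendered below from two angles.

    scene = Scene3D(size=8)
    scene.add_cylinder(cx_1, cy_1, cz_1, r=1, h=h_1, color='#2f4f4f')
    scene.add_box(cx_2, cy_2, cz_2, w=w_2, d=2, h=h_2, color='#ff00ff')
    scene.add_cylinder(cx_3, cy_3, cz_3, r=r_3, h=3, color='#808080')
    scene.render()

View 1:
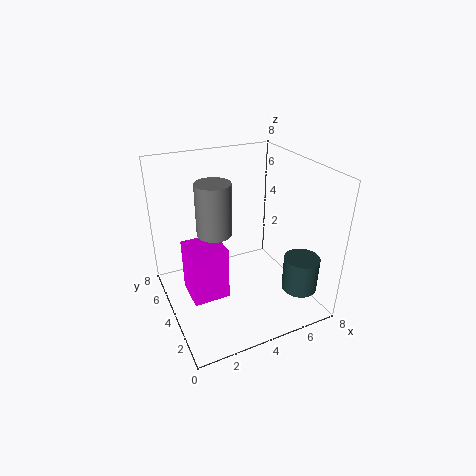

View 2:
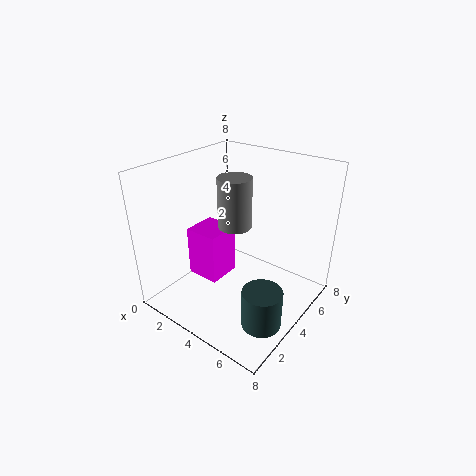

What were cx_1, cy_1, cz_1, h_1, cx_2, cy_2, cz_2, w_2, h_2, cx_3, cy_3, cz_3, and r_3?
cx_1 = 7, cy_1 = 2, cz_1 = 1, h_1 = 2, cx_2 = 1, cy_2 = 3, cz_2 = 1, w_2 = 2, h_2 = 3, cx_3 = 3, cy_3 = 5, cz_3 = 4, r_3 = 1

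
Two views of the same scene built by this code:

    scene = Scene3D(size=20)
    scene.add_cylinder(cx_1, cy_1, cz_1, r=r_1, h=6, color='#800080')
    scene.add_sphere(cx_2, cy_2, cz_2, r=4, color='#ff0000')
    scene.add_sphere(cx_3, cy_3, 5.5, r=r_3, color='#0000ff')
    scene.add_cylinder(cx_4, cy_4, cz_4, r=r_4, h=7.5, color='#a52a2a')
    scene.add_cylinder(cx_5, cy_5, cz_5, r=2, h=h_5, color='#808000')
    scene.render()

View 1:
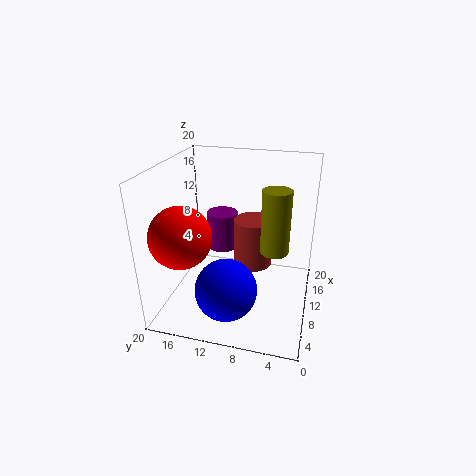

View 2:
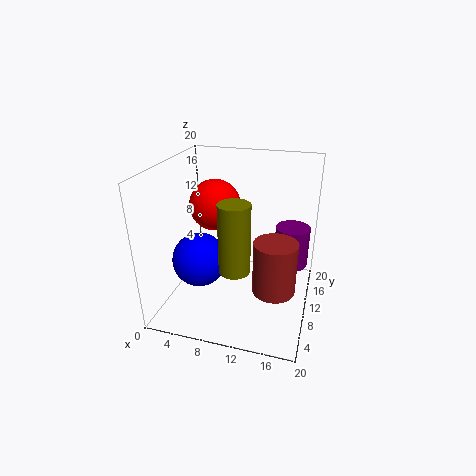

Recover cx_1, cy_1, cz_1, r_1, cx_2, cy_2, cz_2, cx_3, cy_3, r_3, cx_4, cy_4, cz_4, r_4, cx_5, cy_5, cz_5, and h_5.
cx_1 = 17; cy_1 = 14.5; cz_1 = 4.5; r_1 = 2.5; cx_2 = 4.5; cy_2 = 16; cz_2 = 12; cx_3 = 4; cy_3 = 10; r_3 = 4; cx_4 = 15.5; cy_4 = 9; cz_4 = 3; r_4 = 3; cx_5 = 11; cy_5 = 5; cz_5 = 8; h_5 = 9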